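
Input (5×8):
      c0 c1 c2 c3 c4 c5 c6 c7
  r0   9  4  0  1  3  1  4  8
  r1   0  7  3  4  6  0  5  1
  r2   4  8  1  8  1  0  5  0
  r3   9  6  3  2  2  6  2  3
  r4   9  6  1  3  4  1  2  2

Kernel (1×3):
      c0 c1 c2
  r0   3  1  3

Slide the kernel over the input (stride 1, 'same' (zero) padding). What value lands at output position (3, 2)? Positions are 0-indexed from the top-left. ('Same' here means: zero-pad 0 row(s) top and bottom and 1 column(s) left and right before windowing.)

27

The receptive field on the zero-padded input at this output position is [6 3 2]. Elementwise product with the kernel and sum: 6·3 + 3·1 + 2·3.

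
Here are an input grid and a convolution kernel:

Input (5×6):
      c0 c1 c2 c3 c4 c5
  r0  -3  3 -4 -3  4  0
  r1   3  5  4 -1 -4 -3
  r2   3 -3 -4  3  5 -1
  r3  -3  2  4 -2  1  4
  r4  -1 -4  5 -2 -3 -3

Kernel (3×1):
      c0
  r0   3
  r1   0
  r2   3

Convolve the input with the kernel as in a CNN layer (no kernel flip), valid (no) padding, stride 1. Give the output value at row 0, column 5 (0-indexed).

The receptive field on the input at this output position is [0 / -3 / -1]. Elementwise product with the kernel and sum: 0·3 + -1·3.

-3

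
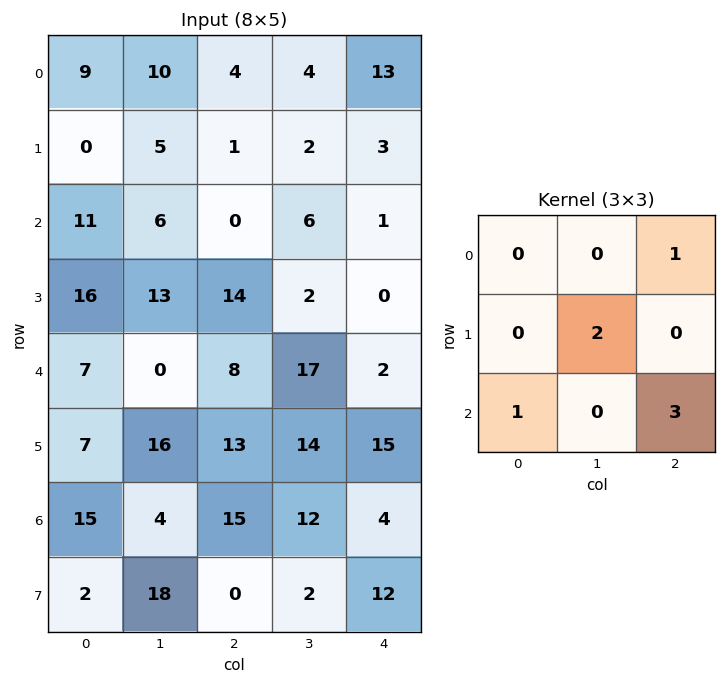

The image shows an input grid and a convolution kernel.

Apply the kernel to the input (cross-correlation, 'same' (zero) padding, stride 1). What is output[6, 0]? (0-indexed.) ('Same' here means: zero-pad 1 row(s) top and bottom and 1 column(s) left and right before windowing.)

The receptive field on the zero-padded input at this output position is [0 7 16 / 0 15 4 / 0 2 18]. Elementwise product with the kernel and sum: 16·1 + 15·2 + 0·1 + 18·3.

100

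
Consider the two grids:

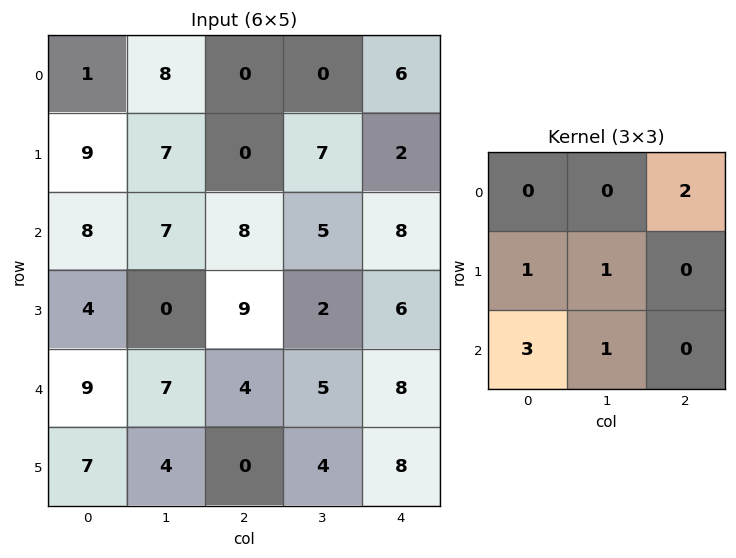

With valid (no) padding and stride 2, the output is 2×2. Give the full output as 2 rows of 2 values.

Output[0,0]: The receptive field on the input at this output position is [1 8 0 / 9 7 0 / 8 7 8]. Elementwise product with the kernel and sum: 0·2 + 9·1 + 7·1 + 8·3 + 7·1.
Output[0,1]: The receptive field on the input at this output position is [0 0 6 / 0 7 2 / 8 5 8]. Elementwise product with the kernel and sum: 6·2 + 0·1 + 7·1 + 8·3 + 5·1.

47 48
54 44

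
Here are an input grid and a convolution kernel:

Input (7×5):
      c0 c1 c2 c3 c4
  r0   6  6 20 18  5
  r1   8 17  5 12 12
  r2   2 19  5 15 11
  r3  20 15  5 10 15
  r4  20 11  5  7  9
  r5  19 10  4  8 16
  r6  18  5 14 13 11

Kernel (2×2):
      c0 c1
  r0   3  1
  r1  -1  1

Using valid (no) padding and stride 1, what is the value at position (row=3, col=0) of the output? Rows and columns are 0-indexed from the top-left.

66

The receptive field on the input at this output position is [20 15 / 20 11]. Elementwise product with the kernel and sum: 20·3 + 15·1 + 20·-1 + 11·1.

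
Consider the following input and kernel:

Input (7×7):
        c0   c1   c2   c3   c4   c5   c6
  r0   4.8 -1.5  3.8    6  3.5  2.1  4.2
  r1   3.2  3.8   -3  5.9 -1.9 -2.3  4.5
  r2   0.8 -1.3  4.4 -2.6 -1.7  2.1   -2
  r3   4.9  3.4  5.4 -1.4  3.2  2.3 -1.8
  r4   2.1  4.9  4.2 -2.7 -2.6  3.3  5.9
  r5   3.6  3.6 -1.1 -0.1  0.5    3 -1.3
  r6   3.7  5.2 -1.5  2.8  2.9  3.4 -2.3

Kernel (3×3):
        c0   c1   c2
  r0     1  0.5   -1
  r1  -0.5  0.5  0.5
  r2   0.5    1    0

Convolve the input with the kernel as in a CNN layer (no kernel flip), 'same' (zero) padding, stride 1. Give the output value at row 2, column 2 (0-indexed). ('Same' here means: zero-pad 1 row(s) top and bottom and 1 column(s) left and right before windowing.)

The receptive field on the zero-padded input at this output position is [3.8 -3 5.9 / -1.3 4.4 -2.6 / 3.4 5.4 -1.4]. Elementwise product with the kernel and sum: 3.8·1 + -3·0.5 + 5.9·-1 + -1.3·-0.5 + 4.4·0.5 + -2.6·0.5 + 3.4·0.5 + 5.4·1.

5.05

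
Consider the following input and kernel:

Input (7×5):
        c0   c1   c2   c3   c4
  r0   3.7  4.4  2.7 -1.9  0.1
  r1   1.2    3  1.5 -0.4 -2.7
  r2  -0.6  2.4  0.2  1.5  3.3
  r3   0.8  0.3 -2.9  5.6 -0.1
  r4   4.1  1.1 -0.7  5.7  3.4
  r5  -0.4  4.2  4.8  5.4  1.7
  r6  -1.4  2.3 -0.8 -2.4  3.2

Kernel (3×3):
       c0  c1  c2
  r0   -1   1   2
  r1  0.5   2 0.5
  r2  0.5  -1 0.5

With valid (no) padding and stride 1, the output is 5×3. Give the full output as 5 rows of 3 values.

Output[0,0]: The receptive field on the input at this output position is [3.7 4.4 2.7 / 1.2 3 1.5 / -0.6 2.4 0.2]. Elementwise product with the kernel and sum: 3.7·-1 + 4.4·1 + 2.7·2 + 1.2·0.5 + 3·2 + 1.5·0.5 + -0.6·0.5 + 2.4·-1 + 0.2·0.5.

10.85 0.55 -5.55
8.05 5.9 -9.65
3.55 2.05 13.25
-4.4 10 18.9
2.8 24.75 30.85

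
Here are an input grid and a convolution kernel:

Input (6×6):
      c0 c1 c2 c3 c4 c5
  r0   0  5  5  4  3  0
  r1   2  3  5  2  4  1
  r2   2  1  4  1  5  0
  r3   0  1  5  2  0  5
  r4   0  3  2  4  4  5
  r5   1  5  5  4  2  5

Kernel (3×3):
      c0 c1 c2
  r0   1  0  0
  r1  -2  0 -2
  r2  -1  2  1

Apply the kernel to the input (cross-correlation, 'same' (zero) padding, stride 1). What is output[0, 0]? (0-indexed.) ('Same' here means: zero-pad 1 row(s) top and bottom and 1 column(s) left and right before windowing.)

-3

The receptive field on the zero-padded input at this output position is [0 0 0 / 0 0 5 / 0 2 3]. Elementwise product with the kernel and sum: 0·1 + 0·-2 + 5·-2 + 0·-1 + 2·2 + 3·1.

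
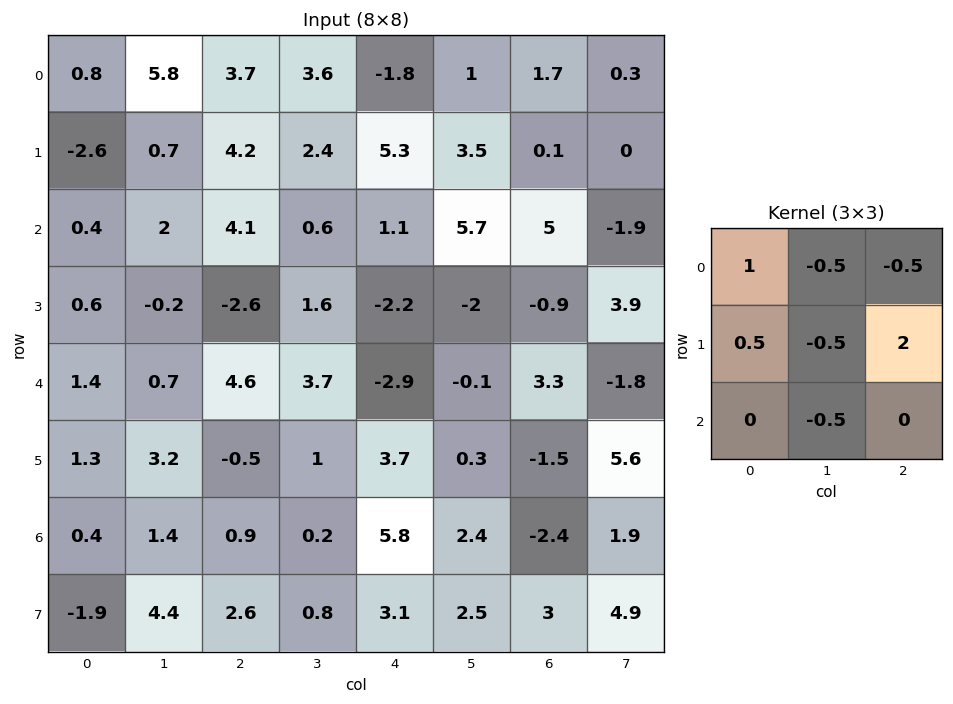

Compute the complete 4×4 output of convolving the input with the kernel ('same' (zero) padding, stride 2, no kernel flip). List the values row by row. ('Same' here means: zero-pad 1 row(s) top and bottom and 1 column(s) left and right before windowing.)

Output[0,0]: The receptive field on the zero-padded input at this output position is [0 0 0 / 0 0.8 5.8 / 0 -2.6 0.7]. Elementwise product with the kernel and sum: 0·1 + 0·-0.5 + 0·-0.5 + 0·0.5 + 0.8·-0.5 + 5.8·2 + -2.6·-0.5.

12.5 6.15 2.05 0.2
4.45 -1.15 10.25 0.45
-0.15 6 4.95 -8.05
1.3 2.3 -0.55 2.95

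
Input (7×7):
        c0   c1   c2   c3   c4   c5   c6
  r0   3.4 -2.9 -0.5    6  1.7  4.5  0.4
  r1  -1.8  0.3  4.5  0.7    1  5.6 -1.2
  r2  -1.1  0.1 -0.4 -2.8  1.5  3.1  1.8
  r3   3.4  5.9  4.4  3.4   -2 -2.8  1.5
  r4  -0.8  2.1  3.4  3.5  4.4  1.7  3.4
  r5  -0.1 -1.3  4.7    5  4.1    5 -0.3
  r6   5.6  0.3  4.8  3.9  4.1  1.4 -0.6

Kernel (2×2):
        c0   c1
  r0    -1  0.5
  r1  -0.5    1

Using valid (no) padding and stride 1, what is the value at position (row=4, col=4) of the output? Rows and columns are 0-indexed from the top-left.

The receptive field on the input at this output position is [4.4 1.7 / 4.1 5]. Elementwise product with the kernel and sum: 4.4·-1 + 1.7·0.5 + 4.1·-0.5 + 5·1.

-0.6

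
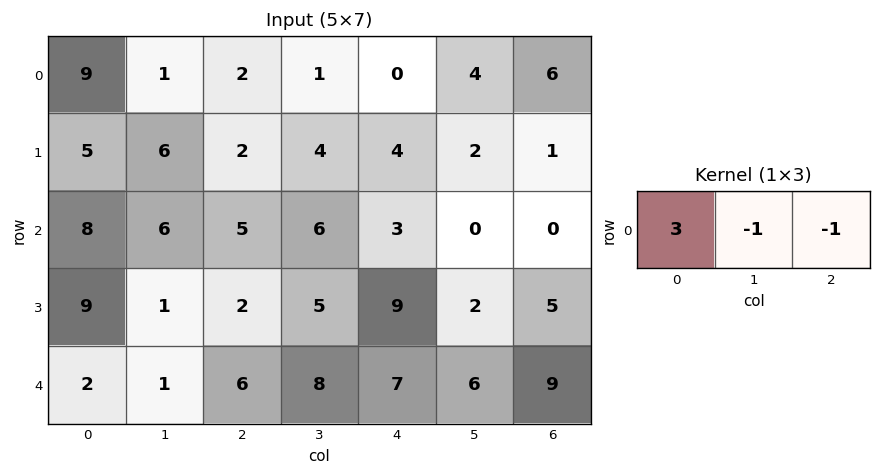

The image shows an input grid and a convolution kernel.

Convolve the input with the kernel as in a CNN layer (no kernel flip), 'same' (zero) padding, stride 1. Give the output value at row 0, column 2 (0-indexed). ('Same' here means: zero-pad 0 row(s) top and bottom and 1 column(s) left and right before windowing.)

0

The receptive field on the zero-padded input at this output position is [1 2 1]. Elementwise product with the kernel and sum: 1·3 + 2·-1 + 1·-1.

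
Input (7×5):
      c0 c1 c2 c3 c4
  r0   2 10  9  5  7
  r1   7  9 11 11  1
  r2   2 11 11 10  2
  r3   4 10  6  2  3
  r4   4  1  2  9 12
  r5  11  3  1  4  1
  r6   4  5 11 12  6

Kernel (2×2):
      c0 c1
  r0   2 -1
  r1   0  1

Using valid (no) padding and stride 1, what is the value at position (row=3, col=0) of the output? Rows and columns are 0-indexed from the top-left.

-1

The receptive field on the input at this output position is [4 10 / 4 1]. Elementwise product with the kernel and sum: 4·2 + 10·-1 + 1·1.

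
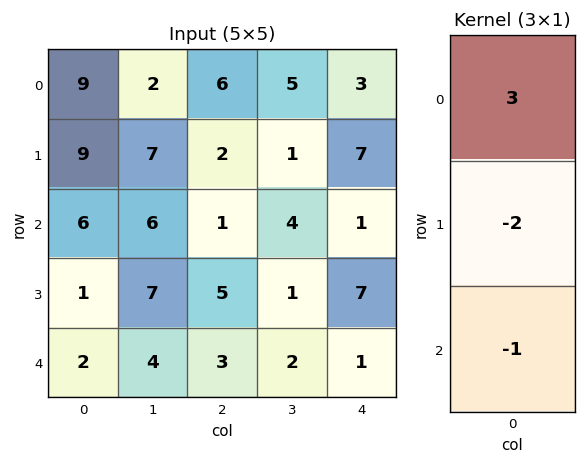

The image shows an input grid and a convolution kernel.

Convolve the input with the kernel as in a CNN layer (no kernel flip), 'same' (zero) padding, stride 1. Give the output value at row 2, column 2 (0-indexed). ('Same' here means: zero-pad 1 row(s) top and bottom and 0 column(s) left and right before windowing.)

-1

The receptive field on the zero-padded input at this output position is [2 / 1 / 5]. Elementwise product with the kernel and sum: 2·3 + 1·-2 + 5·-1.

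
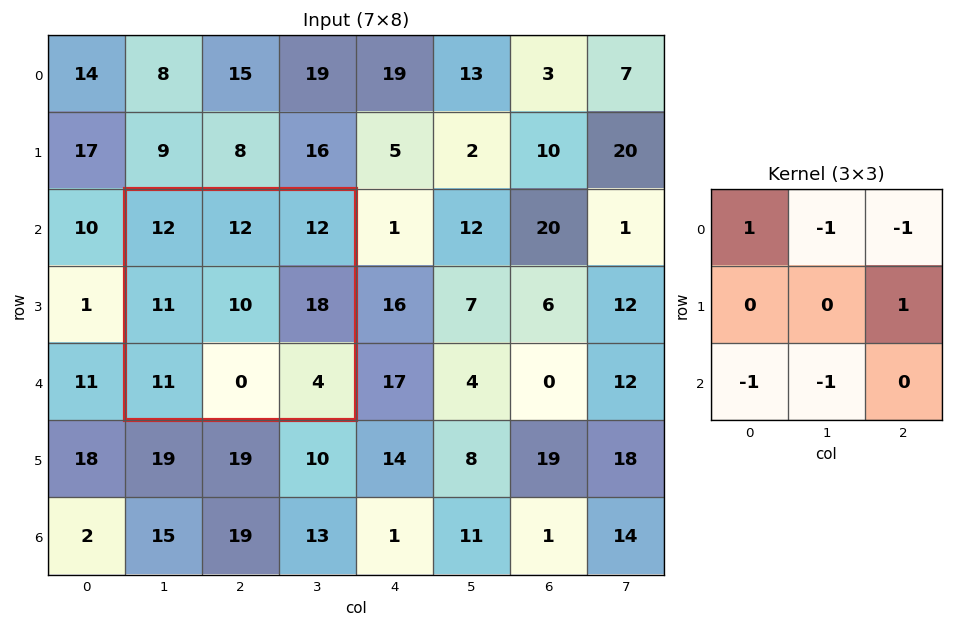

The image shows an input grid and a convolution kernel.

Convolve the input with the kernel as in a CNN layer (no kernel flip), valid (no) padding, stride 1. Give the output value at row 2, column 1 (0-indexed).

The receptive field on the input at this output position is [12 12 12 / 11 10 18 / 11 0 4]. Elementwise product with the kernel and sum: 12·1 + 12·-1 + 12·-1 + 18·1 + 11·-1 + 0·-1.

-5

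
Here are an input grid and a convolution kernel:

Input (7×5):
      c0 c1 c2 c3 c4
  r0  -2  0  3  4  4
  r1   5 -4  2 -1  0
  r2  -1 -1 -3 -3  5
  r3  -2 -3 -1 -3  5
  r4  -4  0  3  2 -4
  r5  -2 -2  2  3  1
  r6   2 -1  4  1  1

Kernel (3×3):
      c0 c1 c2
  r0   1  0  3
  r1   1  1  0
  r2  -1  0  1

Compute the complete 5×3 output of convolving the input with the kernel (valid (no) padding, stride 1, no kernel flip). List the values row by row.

6 8 24
10 -11 2
-8 -12 1
-5 -4 18
3 8 -7

Output[0,0]: The receptive field on the input at this output position is [-2 0 3 / 5 -4 2 / -1 -1 -3]. Elementwise product with the kernel and sum: -2·1 + 3·3 + 5·1 + -4·1 + -1·-1 + -3·1.
Output[0,1]: The receptive field on the input at this output position is [0 3 4 / -4 2 -1 / -1 -3 -3]. Elementwise product with the kernel and sum: 0·1 + 4·3 + -4·1 + 2·1 + -1·-1 + -3·1.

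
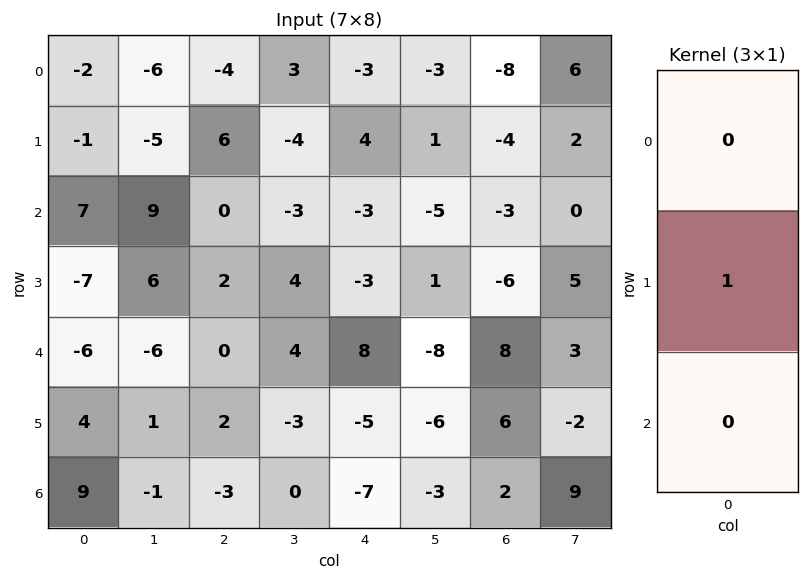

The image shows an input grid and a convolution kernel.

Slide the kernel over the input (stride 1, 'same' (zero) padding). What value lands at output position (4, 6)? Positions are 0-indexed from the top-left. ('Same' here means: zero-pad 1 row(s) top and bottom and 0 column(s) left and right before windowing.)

The receptive field on the zero-padded input at this output position is [-6 / 8 / 6]. Elementwise product with the kernel and sum: 8·1.

8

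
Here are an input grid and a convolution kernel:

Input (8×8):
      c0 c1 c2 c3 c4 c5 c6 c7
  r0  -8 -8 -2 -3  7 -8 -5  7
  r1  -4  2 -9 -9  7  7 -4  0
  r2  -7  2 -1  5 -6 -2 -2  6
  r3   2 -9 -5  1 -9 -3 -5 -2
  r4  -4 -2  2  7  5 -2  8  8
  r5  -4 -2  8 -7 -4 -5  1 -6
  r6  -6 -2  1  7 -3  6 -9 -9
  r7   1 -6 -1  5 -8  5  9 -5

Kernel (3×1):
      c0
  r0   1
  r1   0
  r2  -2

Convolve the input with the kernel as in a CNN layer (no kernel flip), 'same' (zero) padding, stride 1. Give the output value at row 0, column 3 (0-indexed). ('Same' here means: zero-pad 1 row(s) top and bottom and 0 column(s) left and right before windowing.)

18

The receptive field on the zero-padded input at this output position is [0 / -3 / -9]. Elementwise product with the kernel and sum: 0·1 + -9·-2.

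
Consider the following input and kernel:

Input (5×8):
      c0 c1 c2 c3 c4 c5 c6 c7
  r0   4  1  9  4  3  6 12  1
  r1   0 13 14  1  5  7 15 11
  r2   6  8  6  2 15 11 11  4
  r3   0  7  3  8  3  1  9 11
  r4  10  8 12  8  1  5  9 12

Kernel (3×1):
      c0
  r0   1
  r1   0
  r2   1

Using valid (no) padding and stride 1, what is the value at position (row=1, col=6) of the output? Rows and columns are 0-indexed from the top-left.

The receptive field on the input at this output position is [15 / 11 / 9]. Elementwise product with the kernel and sum: 15·1 + 9·1.

24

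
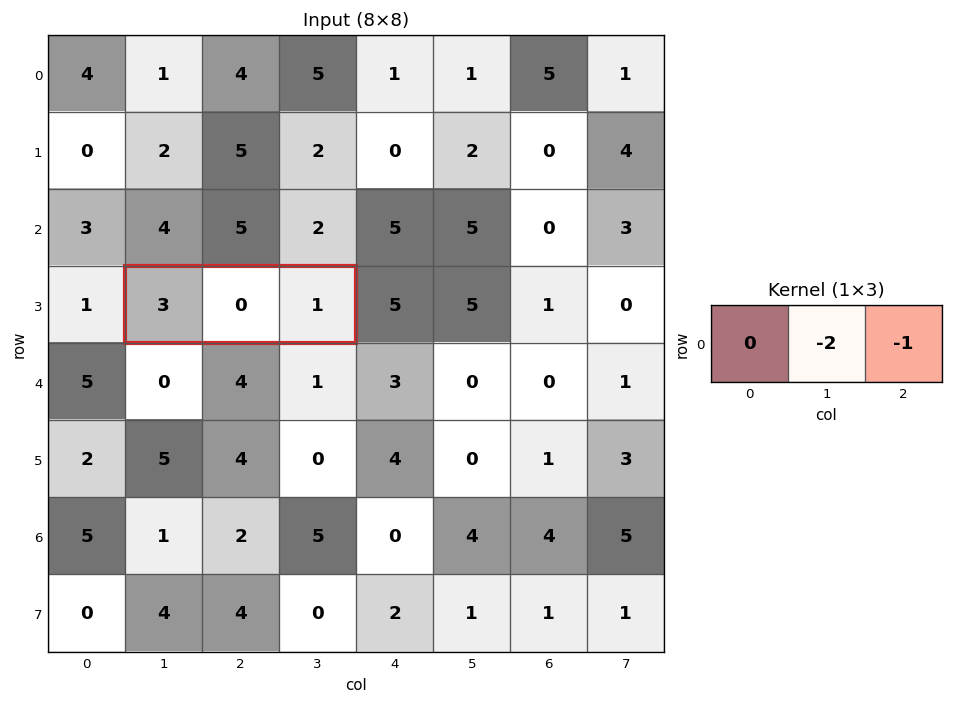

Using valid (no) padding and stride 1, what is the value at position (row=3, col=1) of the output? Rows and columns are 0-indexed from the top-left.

The receptive field on the input at this output position is [3 0 1]. Elementwise product with the kernel and sum: 0·-2 + 1·-1.

-1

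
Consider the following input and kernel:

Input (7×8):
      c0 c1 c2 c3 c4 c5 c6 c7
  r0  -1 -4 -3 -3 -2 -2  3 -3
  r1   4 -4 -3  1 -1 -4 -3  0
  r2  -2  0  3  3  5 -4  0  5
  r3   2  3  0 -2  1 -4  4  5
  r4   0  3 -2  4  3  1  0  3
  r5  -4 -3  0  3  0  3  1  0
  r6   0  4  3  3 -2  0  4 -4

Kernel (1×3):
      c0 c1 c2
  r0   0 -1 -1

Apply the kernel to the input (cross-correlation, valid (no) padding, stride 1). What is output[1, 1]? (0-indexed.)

2

The receptive field on the input at this output position is [-4 -3 1]. Elementwise product with the kernel and sum: -3·-1 + 1·-1.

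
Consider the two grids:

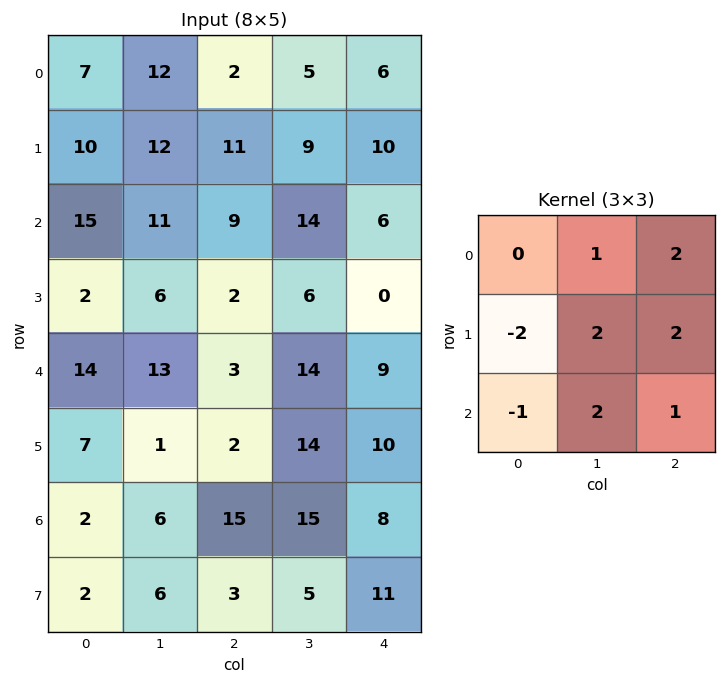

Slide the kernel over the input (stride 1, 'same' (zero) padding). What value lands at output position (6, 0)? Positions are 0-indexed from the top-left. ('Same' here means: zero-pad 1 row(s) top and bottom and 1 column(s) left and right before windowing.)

The receptive field on the zero-padded input at this output position is [0 7 1 / 0 2 6 / 0 2 6]. Elementwise product with the kernel and sum: 7·1 + 1·2 + 0·-2 + 2·2 + 6·2 + 0·-1 + 2·2 + 6·1.

35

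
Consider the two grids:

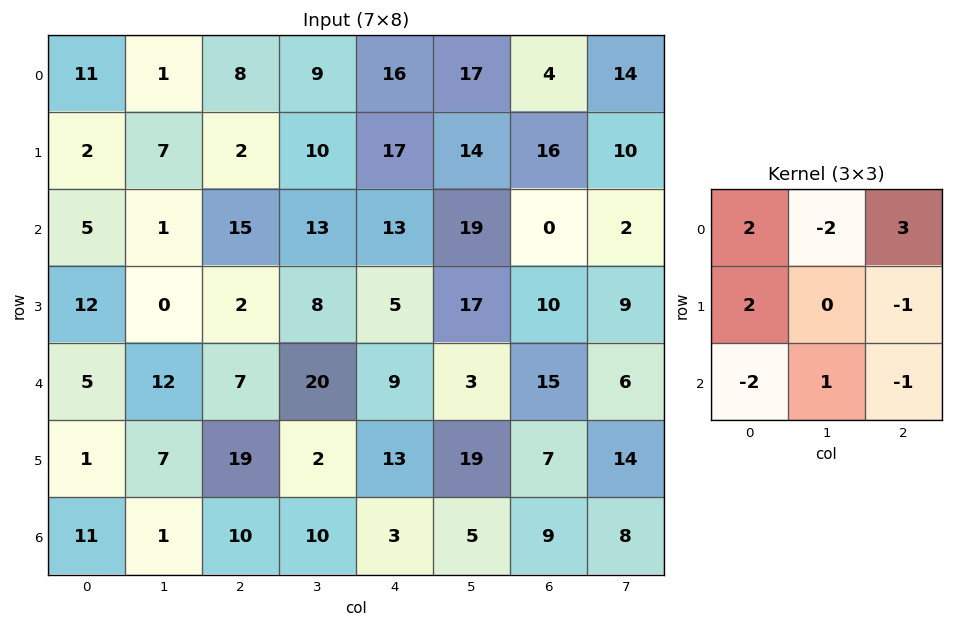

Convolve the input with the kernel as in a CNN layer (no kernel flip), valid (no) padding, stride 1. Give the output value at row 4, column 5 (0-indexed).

The receptive field on the input at this output position is [3 15 6 / 19 7 14 / 5 9 8]. Elementwise product with the kernel and sum: 3·2 + 15·-2 + 6·3 + 19·2 + 14·-1 + 5·-2 + 9·1 + 8·-1.

9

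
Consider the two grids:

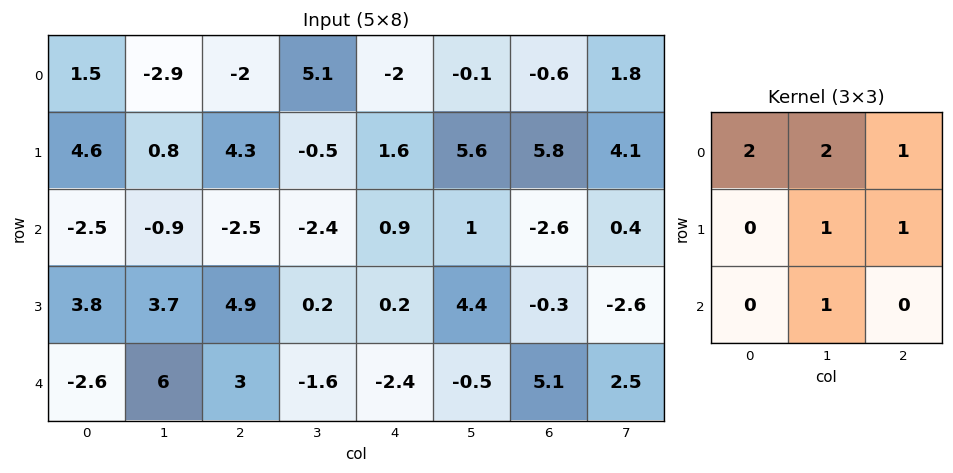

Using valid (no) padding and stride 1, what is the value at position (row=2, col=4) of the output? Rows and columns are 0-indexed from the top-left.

4.8

The receptive field on the input at this output position is [0.9 1 -2.6 / 0.2 4.4 -0.3 / -2.4 -0.5 5.1]. Elementwise product with the kernel and sum: 0.9·2 + 1·2 + -2.6·1 + 4.4·1 + -0.3·1 + -0.5·1.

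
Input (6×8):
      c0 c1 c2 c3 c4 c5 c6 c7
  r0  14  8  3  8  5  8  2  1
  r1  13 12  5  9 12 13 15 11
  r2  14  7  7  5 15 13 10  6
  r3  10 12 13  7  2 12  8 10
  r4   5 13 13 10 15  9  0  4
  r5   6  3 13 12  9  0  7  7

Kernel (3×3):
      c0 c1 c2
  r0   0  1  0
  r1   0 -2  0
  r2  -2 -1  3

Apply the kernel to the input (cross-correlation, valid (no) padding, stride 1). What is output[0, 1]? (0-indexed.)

The receptive field on the input at this output position is [8 3 8 / 12 5 9 / 7 7 5]. Elementwise product with the kernel and sum: 3·1 + 5·-2 + 7·-2 + 7·-1 + 5·3.

-13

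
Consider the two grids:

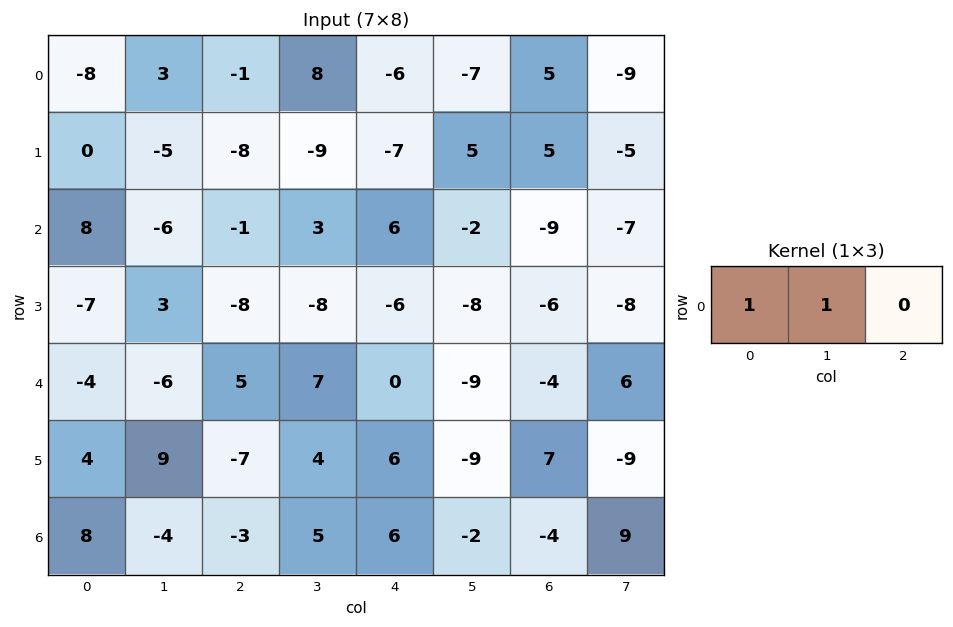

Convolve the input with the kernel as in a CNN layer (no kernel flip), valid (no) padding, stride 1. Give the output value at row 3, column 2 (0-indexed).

The receptive field on the input at this output position is [-8 -8 -6]. Elementwise product with the kernel and sum: -8·1 + -8·1.

-16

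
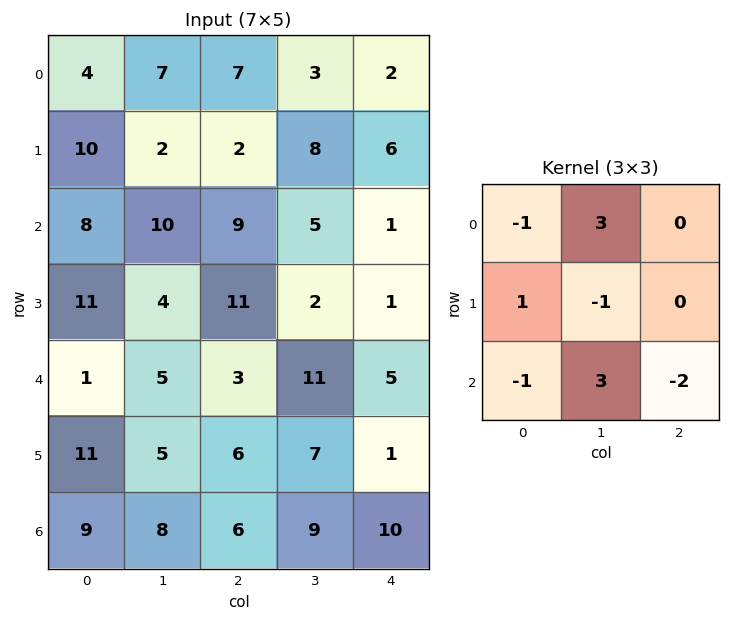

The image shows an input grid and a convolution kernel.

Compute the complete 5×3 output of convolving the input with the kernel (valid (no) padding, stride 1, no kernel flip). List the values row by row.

Output[0,0]: The receptive field on the input at this output position is [4 7 7 / 10 2 2 / 8 10 9]. Elementwise product with the kernel and sum: 4·-1 + 7·3 + 10·1 + 2·-1 + 8·-1 + 10·3 + 9·-2.
Output[0,1]: The receptive field on the input at this output position is [7 7 3 / 2 2 8 / 10 9 5]. Elementwise product with the kernel and sum: 7·-1 + 7·3 + 2·1 + 2·-1 + 10·-1 + 9·3 + 5·-2.

29 21 0
-27 30 19
37 -8 35
-11 30 0
23 -5 30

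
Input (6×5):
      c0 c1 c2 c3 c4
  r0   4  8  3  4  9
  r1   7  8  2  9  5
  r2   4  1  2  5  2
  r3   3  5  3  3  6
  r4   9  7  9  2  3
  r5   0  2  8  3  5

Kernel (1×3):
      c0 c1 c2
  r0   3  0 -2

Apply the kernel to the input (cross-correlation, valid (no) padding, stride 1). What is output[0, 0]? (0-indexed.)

The receptive field on the input at this output position is [4 8 3]. Elementwise product with the kernel and sum: 4·3 + 3·-2.

6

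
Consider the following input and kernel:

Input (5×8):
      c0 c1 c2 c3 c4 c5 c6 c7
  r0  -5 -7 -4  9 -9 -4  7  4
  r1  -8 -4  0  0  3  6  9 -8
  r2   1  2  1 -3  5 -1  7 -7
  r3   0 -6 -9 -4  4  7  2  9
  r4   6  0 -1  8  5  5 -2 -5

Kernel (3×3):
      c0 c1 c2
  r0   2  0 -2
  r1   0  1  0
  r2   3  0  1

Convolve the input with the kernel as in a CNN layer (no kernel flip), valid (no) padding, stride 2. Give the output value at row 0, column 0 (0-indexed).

-2

The receptive field on the input at this output position is [-5 -7 -4 / -8 -4 0 / 1 2 1]. Elementwise product with the kernel and sum: -5·2 + -4·-2 + -4·1 + 1·3 + 1·1.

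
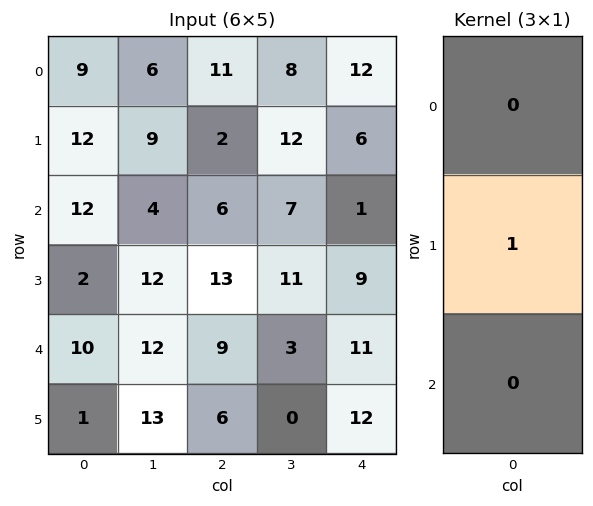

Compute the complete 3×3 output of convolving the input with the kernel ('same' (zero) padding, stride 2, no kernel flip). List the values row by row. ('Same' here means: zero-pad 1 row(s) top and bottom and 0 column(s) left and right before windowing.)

Output[0,0]: The receptive field on the zero-padded input at this output position is [0 / 9 / 12]. Elementwise product with the kernel and sum: 9·1.
Output[0,1]: The receptive field on the zero-padded input at this output position is [0 / 11 / 2]. Elementwise product with the kernel and sum: 11·1.

9 11 12
12 6 1
10 9 11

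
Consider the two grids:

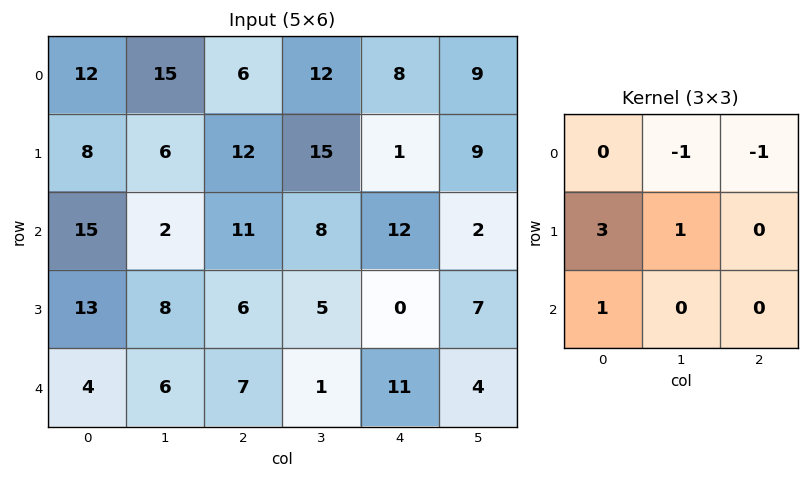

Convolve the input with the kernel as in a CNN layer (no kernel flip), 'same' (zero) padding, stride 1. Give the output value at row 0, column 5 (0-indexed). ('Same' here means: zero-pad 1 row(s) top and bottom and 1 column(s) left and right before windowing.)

The receptive field on the zero-padded input at this output position is [0 0 0 / 8 9 0 / 1 9 0]. Elementwise product with the kernel and sum: 0·-1 + 0·-1 + 8·3 + 9·1 + 1·1.

34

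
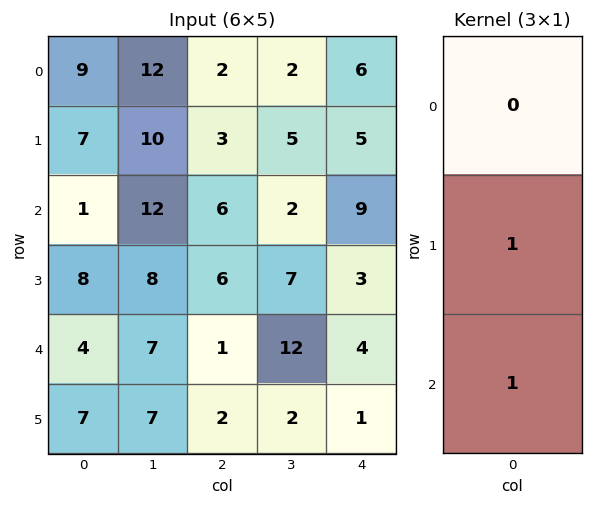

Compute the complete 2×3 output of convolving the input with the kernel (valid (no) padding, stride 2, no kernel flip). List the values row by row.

8 9 14
12 7 7

Output[0,0]: The receptive field on the input at this output position is [9 / 7 / 1]. Elementwise product with the kernel and sum: 7·1 + 1·1.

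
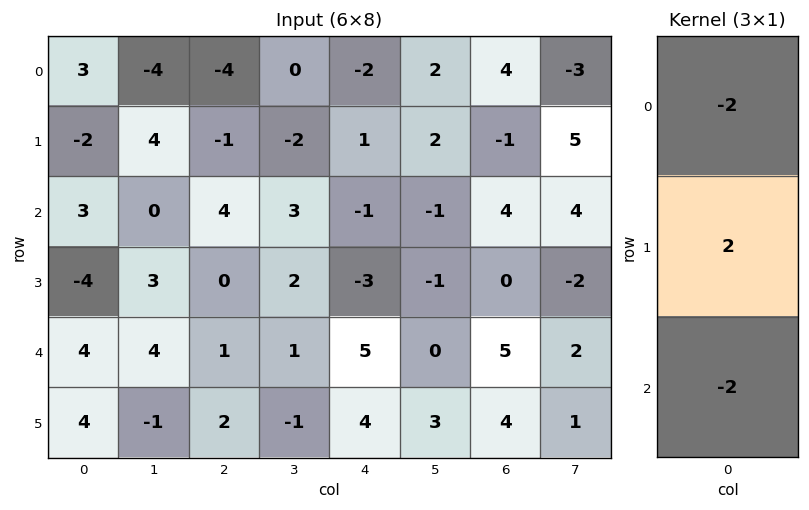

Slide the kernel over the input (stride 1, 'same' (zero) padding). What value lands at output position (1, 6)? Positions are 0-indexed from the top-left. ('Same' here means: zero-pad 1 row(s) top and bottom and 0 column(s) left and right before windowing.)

-18

The receptive field on the zero-padded input at this output position is [4 / -1 / 4]. Elementwise product with the kernel and sum: 4·-2 + -1·2 + 4·-2.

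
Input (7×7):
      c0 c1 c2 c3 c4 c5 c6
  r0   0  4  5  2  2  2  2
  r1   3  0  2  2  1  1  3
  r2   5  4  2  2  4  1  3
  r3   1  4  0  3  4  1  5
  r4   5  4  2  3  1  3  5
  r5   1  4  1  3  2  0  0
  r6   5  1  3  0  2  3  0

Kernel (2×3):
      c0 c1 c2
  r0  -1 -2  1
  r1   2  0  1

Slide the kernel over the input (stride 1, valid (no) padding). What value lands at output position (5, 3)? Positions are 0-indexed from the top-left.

-4

The receptive field on the input at this output position is [3 2 0 / 0 2 3]. Elementwise product with the kernel and sum: 3·-1 + 2·-2 + 0·1 + 0·2 + 3·1.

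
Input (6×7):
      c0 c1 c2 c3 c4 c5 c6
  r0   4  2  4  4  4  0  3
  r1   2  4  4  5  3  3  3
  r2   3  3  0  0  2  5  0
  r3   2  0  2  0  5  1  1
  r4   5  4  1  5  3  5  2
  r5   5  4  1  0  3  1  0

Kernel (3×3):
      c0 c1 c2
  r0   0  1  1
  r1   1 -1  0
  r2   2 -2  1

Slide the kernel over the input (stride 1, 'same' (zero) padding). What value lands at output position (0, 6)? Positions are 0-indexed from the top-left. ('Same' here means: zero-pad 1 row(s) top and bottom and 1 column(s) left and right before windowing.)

-3

The receptive field on the zero-padded input at this output position is [0 0 0 / 0 3 0 / 3 3 0]. Elementwise product with the kernel and sum: 0·1 + 0·1 + 0·1 + 3·-1 + 3·2 + 3·-2 + 0·1.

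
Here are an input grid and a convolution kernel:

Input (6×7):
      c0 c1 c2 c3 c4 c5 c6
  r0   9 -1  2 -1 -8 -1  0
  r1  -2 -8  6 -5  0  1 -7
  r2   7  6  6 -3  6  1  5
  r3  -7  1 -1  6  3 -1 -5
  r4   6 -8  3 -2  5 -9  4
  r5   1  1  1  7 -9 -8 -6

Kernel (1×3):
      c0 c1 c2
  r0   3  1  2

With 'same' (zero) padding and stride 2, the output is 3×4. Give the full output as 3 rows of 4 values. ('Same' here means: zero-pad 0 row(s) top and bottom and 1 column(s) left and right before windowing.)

Output[0,0]: The receptive field on the zero-padded input at this output position is [0 9 -1]. Elementwise product with the kernel and sum: 0·3 + 9·1 + -1·2.

7 -3 -13 -3
19 18 -1 8
-10 -25 -19 -23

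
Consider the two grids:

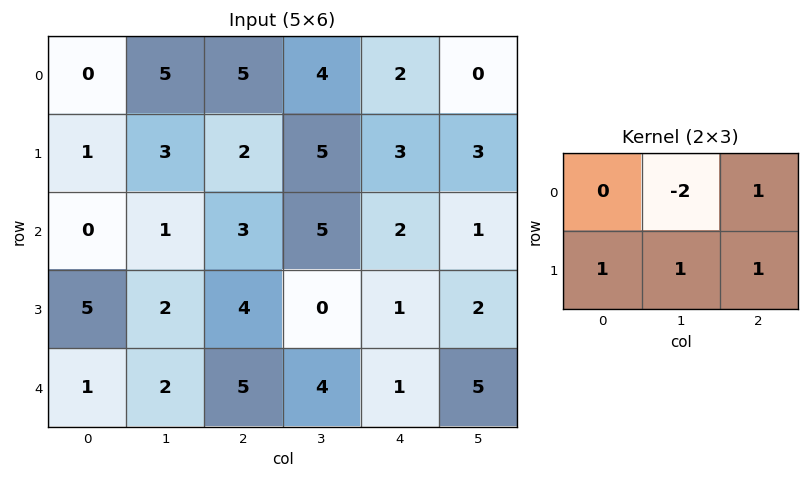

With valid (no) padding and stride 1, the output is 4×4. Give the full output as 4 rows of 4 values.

Output[0,0]: The receptive field on the input at this output position is [0 5 5 / 1 3 2]. Elementwise product with the kernel and sum: 5·-2 + 5·1 + 1·1 + 3·1 + 2·1.
Output[0,1]: The receptive field on the input at this output position is [5 5 4 / 3 2 5]. Elementwise product with the kernel and sum: 5·-2 + 4·1 + 3·1 + 2·1 + 5·1.

1 4 4 7
0 10 3 5
12 5 -3 0
8 3 11 10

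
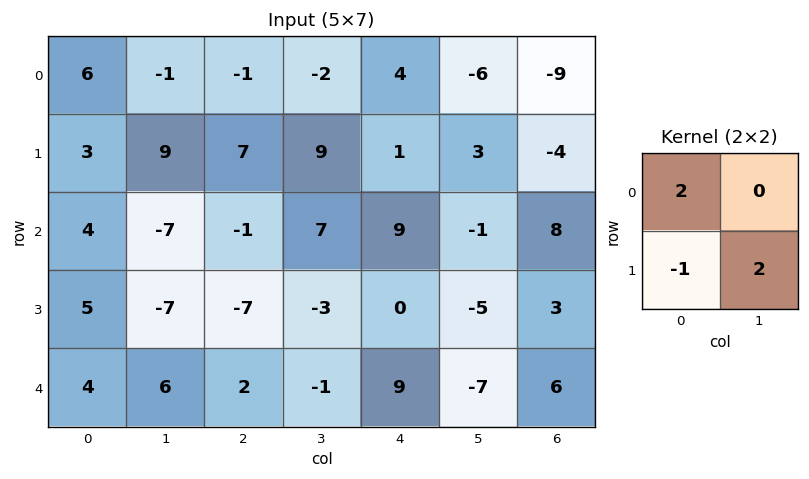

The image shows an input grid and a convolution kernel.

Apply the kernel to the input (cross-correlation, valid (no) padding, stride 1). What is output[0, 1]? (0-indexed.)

The receptive field on the input at this output position is [-1 -1 / 9 7]. Elementwise product with the kernel and sum: -1·2 + 9·-1 + 7·2.

3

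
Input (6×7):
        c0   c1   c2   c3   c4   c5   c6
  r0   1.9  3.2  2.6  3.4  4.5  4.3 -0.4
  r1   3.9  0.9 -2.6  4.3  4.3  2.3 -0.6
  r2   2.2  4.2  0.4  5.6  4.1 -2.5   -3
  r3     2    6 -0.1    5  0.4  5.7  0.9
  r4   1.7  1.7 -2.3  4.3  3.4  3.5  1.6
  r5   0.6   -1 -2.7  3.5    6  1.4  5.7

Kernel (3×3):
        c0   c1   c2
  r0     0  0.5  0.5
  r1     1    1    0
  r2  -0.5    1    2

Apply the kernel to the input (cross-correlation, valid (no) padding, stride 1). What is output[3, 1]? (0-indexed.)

The receptive field on the input at this output position is [6 -0.1 5 / 1.7 -2.3 4.3 / -1 -2.7 3.5]. Elementwise product with the kernel and sum: -0.1·0.5 + 5·0.5 + 1.7·1 + -2.3·1 + -1·-0.5 + -2.7·1 + 3.5·2.

6.65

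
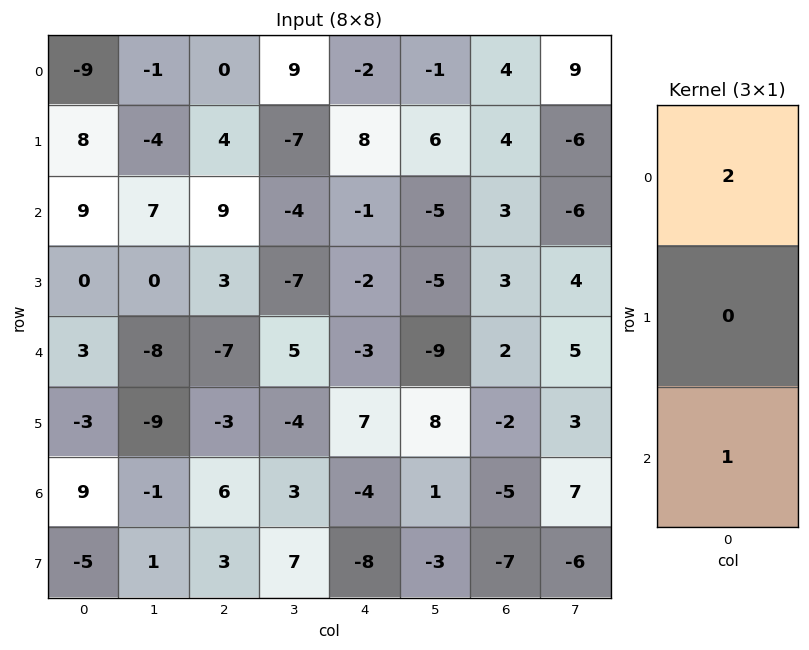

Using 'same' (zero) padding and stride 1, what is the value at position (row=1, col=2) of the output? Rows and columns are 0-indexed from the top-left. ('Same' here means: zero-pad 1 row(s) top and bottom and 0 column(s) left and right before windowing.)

9

The receptive field on the zero-padded input at this output position is [0 / 4 / 9]. Elementwise product with the kernel and sum: 0·2 + 9·1.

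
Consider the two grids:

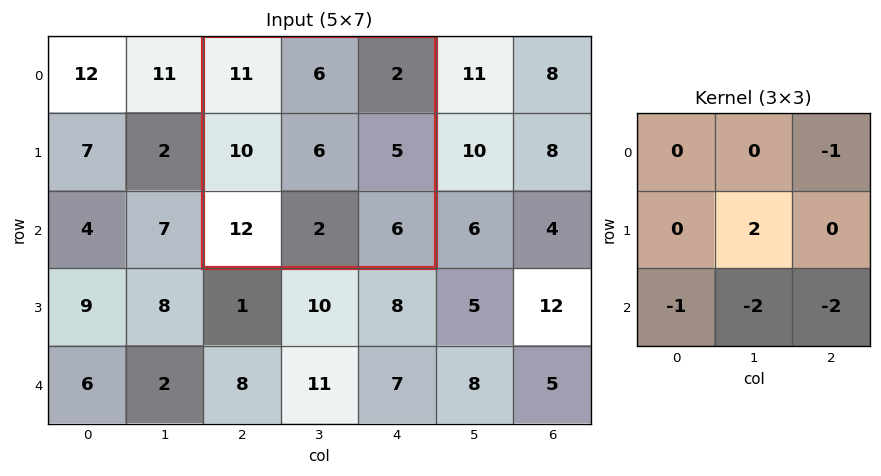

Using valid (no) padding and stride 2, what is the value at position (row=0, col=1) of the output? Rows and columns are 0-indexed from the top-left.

-18

The receptive field on the input at this output position is [11 6 2 / 10 6 5 / 12 2 6]. Elementwise product with the kernel and sum: 2·-1 + 6·2 + 12·-1 + 2·-2 + 6·-2.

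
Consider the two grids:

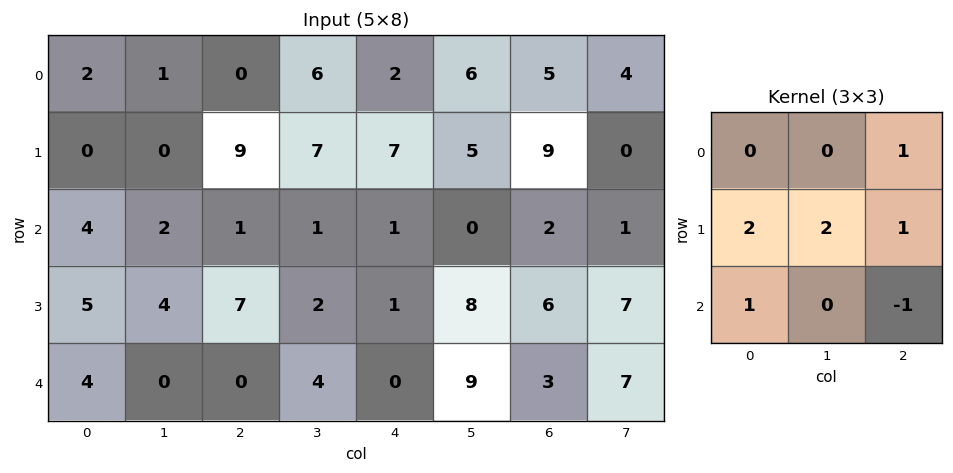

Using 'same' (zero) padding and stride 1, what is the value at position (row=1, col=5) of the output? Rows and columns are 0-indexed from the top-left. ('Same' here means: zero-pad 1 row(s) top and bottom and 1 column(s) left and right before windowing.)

The receptive field on the zero-padded input at this output position is [2 6 5 / 7 5 9 / 1 0 2]. Elementwise product with the kernel and sum: 5·1 + 7·2 + 5·2 + 9·1 + 1·1 + 2·-1.

37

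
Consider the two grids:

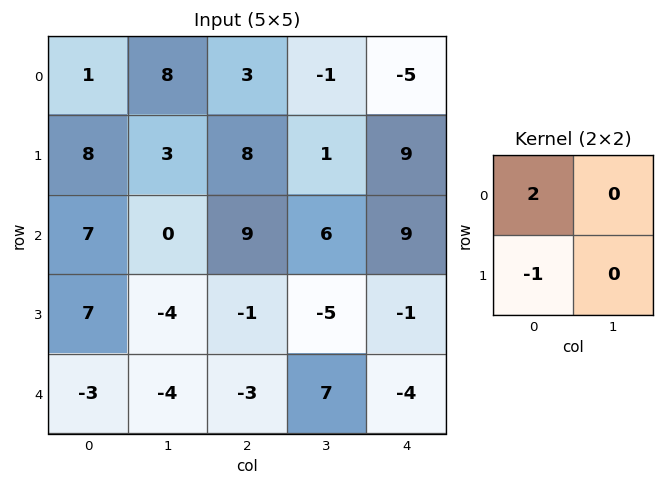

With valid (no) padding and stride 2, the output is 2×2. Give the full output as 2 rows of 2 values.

Output[0,0]: The receptive field on the input at this output position is [1 8 / 8 3]. Elementwise product with the kernel and sum: 1·2 + 8·-1.

-6 -2
7 19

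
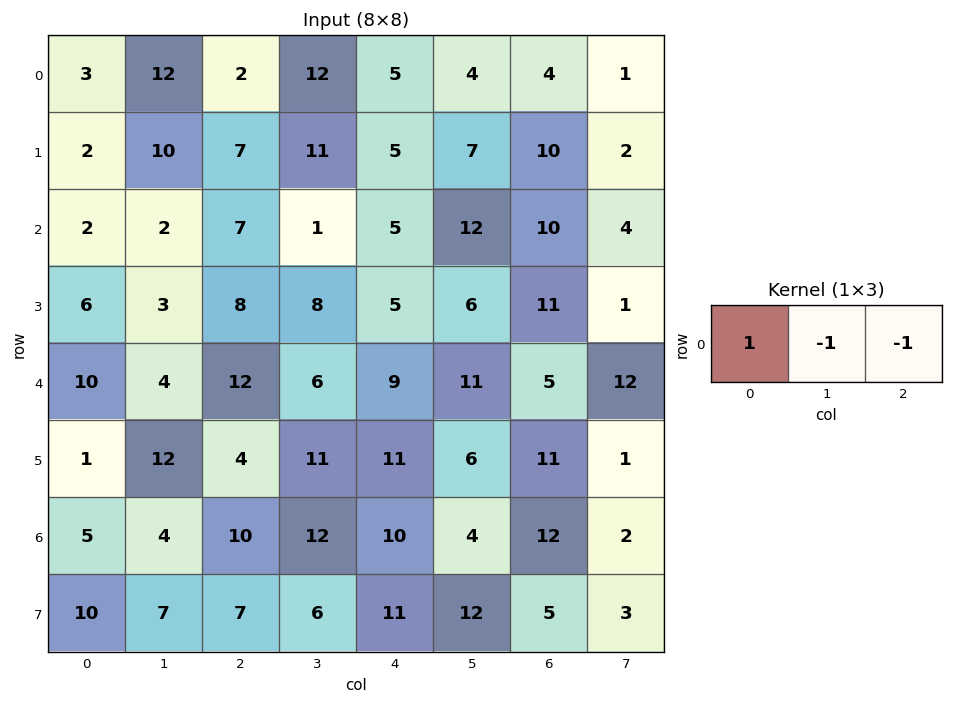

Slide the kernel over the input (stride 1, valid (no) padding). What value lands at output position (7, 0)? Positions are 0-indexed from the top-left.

The receptive field on the input at this output position is [10 7 7]. Elementwise product with the kernel and sum: 10·1 + 7·-1 + 7·-1.

-4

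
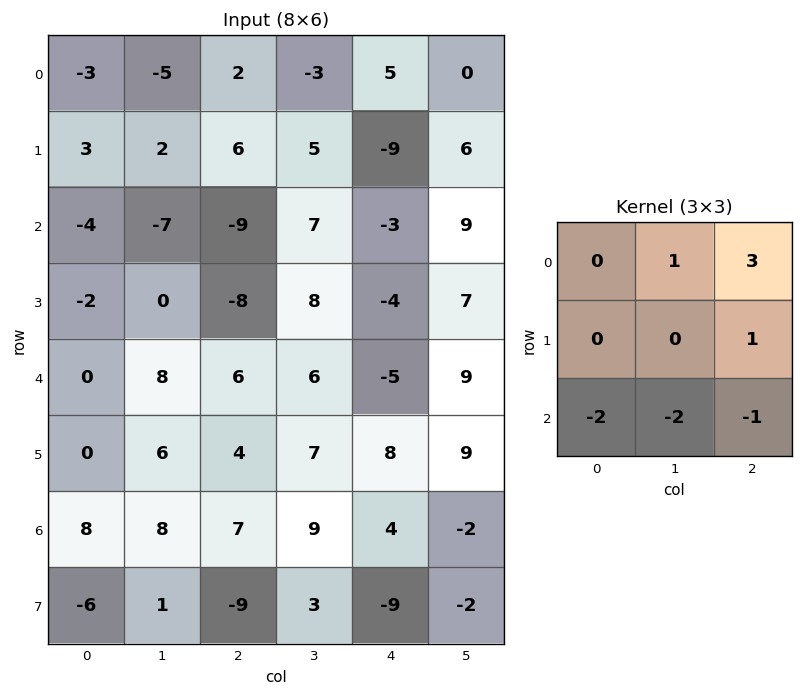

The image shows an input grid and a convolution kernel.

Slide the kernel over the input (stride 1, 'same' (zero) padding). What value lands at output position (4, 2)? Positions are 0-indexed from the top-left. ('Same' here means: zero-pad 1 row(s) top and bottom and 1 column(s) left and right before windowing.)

-5

The receptive field on the zero-padded input at this output position is [0 -8 8 / 8 6 6 / 6 4 7]. Elementwise product with the kernel and sum: -8·1 + 8·3 + 6·1 + 6·-2 + 4·-2 + 7·-1.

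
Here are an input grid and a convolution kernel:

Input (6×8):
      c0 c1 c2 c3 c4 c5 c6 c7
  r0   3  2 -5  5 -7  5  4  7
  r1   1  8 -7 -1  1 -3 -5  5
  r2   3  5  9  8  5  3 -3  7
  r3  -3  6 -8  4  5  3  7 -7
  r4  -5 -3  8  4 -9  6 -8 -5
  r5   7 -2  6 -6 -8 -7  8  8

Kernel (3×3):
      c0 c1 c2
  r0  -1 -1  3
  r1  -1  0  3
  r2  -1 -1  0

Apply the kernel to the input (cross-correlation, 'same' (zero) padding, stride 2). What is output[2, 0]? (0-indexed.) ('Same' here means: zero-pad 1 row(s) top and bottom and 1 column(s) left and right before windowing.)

The receptive field on the zero-padded input at this output position is [0 -3 6 / 0 -5 -3 / 0 7 -2]. Elementwise product with the kernel and sum: 0·-1 + -3·-1 + 6·3 + 0·-1 + -3·3 + 0·-1 + 7·-1.

5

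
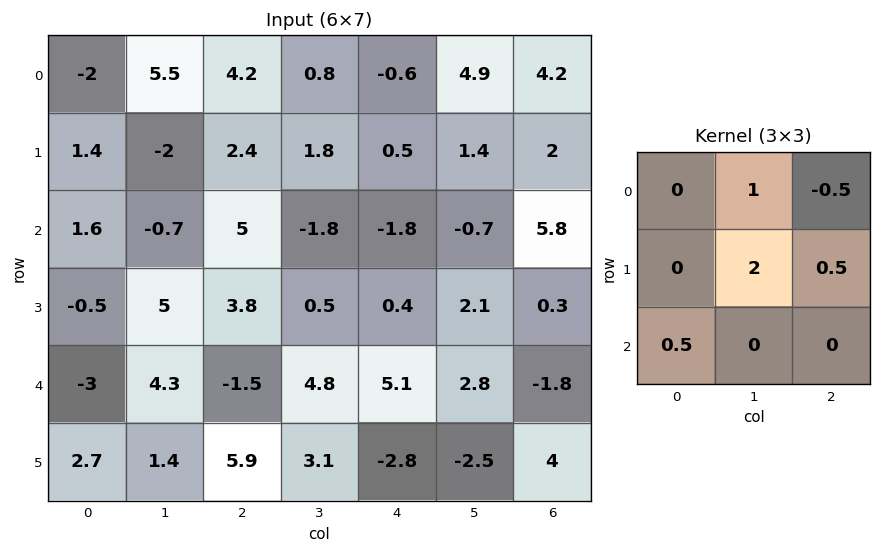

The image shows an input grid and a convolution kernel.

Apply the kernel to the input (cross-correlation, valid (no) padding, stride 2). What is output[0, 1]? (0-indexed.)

The receptive field on the input at this output position is [4.2 0.8 -0.6 / 2.4 1.8 0.5 / 5 -1.8 -1.8]. Elementwise product with the kernel and sum: 0.8·1 + -0.6·-0.5 + 1.8·2 + 0.5·0.5 + 5·0.5.

7.45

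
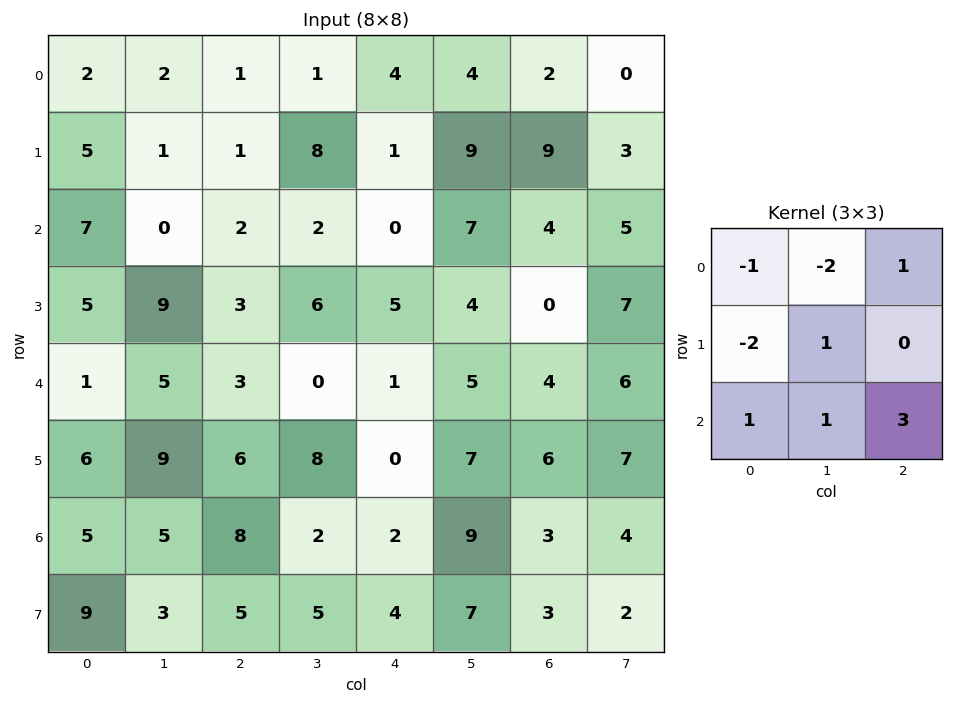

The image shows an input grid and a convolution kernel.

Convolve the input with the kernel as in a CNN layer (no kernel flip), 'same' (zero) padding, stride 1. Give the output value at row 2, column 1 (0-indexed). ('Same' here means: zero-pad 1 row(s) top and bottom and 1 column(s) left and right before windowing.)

The receptive field on the zero-padded input at this output position is [5 1 1 / 7 0 2 / 5 9 3]. Elementwise product with the kernel and sum: 5·-1 + 1·-2 + 1·1 + 7·-2 + 0·1 + 5·1 + 9·1 + 3·3.

3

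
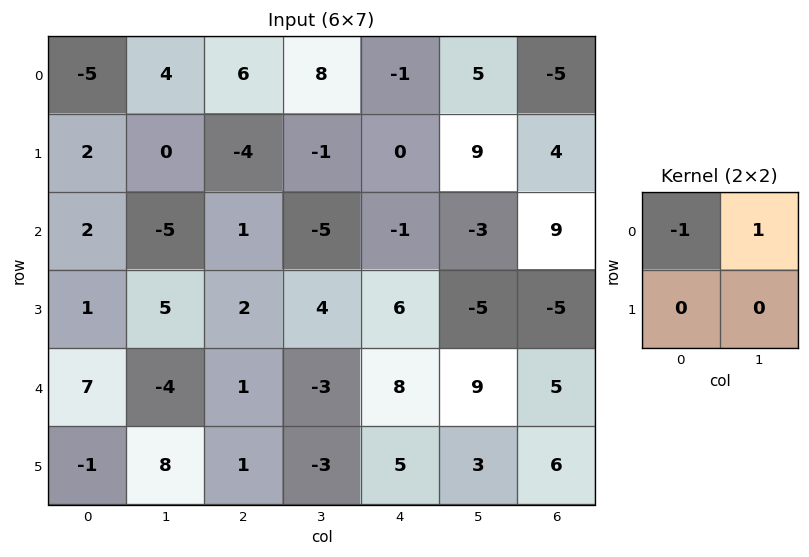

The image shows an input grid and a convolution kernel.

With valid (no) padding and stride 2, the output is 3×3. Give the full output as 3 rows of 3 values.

Output[0,0]: The receptive field on the input at this output position is [-5 4 / 2 0]. Elementwise product with the kernel and sum: -5·-1 + 4·1.

9 2 6
-7 -6 -2
-11 -4 1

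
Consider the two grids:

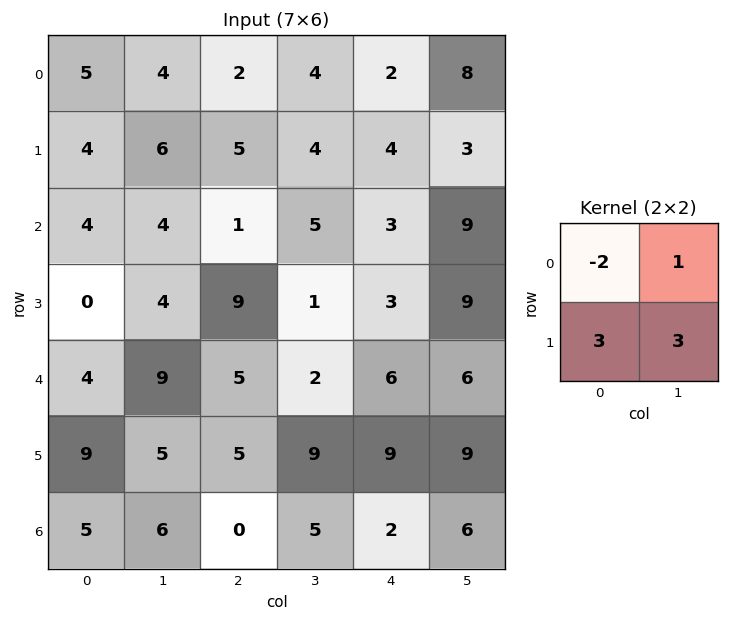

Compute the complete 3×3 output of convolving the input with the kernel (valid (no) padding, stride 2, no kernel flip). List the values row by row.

Output[0,0]: The receptive field on the input at this output position is [5 4 / 4 6]. Elementwise product with the kernel and sum: 5·-2 + 4·1 + 4·3 + 6·3.

24 27 25
8 33 39
43 34 48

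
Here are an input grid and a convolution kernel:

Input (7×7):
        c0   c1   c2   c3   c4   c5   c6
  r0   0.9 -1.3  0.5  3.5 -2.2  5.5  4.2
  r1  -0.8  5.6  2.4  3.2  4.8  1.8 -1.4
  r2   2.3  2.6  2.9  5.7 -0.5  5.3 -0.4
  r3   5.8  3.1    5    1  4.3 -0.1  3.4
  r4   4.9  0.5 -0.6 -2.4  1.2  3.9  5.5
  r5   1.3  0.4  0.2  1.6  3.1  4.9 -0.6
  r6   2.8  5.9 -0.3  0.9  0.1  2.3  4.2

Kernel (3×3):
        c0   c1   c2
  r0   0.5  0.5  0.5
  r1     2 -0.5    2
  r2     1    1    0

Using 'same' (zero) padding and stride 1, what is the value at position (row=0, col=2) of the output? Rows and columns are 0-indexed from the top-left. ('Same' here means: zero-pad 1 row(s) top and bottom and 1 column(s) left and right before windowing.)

12.15

The receptive field on the zero-padded input at this output position is [0 0 0 / -1.3 0.5 3.5 / 5.6 2.4 3.2]. Elementwise product with the kernel and sum: 0·0.5 + 0·0.5 + 0·0.5 + -1.3·2 + 0.5·-0.5 + 3.5·2 + 5.6·1 + 2.4·1.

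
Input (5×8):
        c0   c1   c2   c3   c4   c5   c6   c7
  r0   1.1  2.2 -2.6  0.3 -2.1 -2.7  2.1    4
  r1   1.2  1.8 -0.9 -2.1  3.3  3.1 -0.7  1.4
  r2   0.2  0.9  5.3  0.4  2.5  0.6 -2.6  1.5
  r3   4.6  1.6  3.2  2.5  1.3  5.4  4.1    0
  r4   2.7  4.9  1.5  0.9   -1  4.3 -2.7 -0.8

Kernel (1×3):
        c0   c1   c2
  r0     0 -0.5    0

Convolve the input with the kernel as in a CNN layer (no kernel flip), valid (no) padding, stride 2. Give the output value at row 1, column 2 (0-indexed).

The receptive field on the input at this output position is [2.5 0.6 -2.6]. Elementwise product with the kernel and sum: 0.6·-0.5.

-0.3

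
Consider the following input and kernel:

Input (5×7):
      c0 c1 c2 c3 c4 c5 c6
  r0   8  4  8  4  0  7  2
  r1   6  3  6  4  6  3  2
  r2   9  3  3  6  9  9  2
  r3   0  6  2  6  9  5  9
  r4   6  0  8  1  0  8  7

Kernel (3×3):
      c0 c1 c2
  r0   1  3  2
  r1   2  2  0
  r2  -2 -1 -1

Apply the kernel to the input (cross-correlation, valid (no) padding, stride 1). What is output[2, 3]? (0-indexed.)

71

The receptive field on the input at this output position is [6 9 9 / 6 9 5 / 1 0 8]. Elementwise product with the kernel and sum: 6·1 + 9·3 + 9·2 + 6·2 + 9·2 + 1·-2 + 0·-1 + 8·-1.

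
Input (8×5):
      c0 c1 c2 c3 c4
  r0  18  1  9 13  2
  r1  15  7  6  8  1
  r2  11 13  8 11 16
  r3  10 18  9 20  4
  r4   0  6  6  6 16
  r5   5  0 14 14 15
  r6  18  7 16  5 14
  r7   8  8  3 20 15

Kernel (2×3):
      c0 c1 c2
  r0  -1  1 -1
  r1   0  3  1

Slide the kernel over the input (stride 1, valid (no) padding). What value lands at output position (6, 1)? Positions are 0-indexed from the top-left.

The receptive field on the input at this output position is [7 16 5 / 8 3 20]. Elementwise product with the kernel and sum: 7·-1 + 16·1 + 5·-1 + 3·3 + 20·1.

33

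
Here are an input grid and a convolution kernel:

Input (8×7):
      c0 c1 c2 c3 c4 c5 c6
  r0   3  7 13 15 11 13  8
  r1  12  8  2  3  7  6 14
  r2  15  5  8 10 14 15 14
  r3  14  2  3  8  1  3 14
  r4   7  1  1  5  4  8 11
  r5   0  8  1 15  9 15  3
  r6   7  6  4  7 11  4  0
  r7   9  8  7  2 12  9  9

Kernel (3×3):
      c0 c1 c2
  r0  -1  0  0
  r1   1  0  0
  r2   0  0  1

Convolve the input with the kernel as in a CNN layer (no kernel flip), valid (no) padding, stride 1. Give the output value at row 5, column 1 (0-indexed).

The receptive field on the input at this output position is [8 1 15 / 6 4 7 / 8 7 2]. Elementwise product with the kernel and sum: 8·-1 + 6·1 + 2·1.

0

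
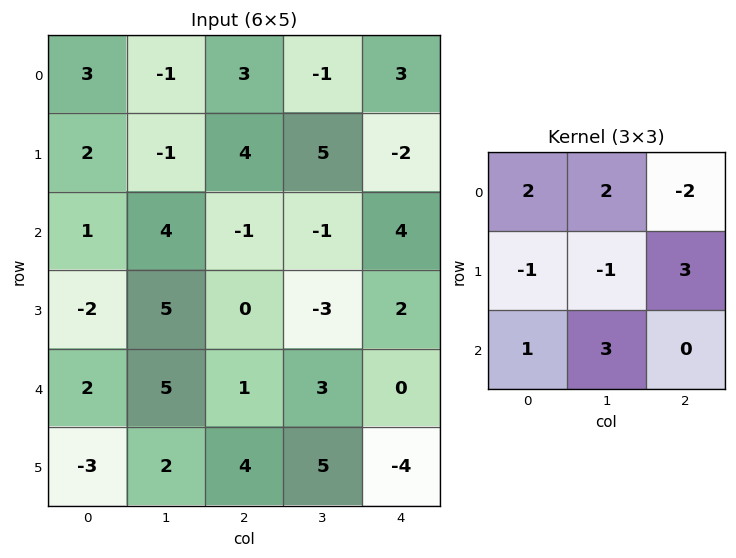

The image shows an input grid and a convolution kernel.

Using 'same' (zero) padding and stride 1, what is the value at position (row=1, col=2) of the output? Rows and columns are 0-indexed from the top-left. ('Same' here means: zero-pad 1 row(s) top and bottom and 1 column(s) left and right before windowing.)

19

The receptive field on the zero-padded input at this output position is [-1 3 -1 / -1 4 5 / 4 -1 -1]. Elementwise product with the kernel and sum: -1·2 + 3·2 + -1·-2 + -1·-1 + 4·-1 + 5·3 + 4·1 + -1·3.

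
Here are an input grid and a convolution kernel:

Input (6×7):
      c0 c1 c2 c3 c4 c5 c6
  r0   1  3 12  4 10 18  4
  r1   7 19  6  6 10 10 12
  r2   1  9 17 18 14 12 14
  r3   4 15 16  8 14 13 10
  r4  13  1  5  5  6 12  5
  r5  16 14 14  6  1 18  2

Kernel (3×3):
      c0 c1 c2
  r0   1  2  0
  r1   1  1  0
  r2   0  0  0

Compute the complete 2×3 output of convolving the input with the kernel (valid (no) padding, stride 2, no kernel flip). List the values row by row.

33 32 66
38 77 65

Output[0,0]: The receptive field on the input at this output position is [1 3 12 / 7 19 6 / 1 9 17]. Elementwise product with the kernel and sum: 1·1 + 3·2 + 7·1 + 19·1.
Output[0,1]: The receptive field on the input at this output position is [12 4 10 / 6 6 10 / 17 18 14]. Elementwise product with the kernel and sum: 12·1 + 4·2 + 6·1 + 6·1.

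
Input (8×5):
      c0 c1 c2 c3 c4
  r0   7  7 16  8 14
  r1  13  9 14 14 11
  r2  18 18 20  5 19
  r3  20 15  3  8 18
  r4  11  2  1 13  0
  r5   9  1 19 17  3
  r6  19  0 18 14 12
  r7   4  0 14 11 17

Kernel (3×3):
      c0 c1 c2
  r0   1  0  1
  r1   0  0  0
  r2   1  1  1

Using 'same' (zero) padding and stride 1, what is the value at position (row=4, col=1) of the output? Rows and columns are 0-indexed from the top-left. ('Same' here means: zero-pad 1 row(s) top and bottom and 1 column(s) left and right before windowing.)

The receptive field on the zero-padded input at this output position is [20 15 3 / 11 2 1 / 9 1 19]. Elementwise product with the kernel and sum: 20·1 + 3·1 + 9·1 + 1·1 + 19·1.

52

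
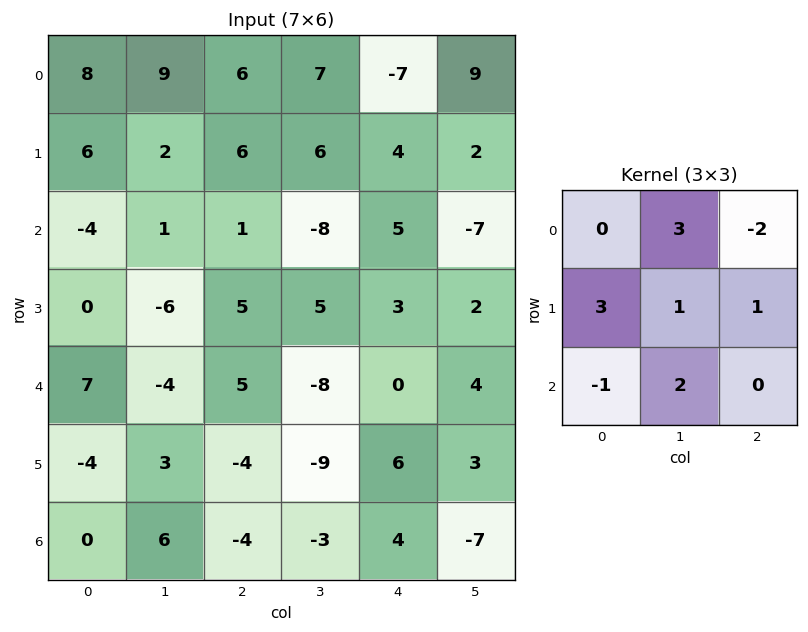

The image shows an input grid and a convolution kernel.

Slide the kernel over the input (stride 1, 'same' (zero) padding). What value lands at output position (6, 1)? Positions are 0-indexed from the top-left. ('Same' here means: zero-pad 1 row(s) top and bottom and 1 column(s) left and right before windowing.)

19

The receptive field on the zero-padded input at this output position is [-4 3 -4 / 0 6 -4 / 0 0 0]. Elementwise product with the kernel and sum: 3·3 + -4·-2 + 0·3 + 6·1 + -4·1 + 0·-1 + 0·2.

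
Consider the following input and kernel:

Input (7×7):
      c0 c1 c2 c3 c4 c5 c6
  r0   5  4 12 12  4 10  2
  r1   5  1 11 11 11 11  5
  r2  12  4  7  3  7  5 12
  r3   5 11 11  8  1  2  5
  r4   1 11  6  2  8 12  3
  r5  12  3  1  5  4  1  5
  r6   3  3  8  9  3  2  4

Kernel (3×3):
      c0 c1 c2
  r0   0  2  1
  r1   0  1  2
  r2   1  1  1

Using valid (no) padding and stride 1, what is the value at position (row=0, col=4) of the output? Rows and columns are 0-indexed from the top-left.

67

The receptive field on the input at this output position is [4 10 2 / 11 11 5 / 7 5 12]. Elementwise product with the kernel and sum: 10·2 + 2·1 + 11·1 + 5·2 + 7·1 + 5·1 + 12·1.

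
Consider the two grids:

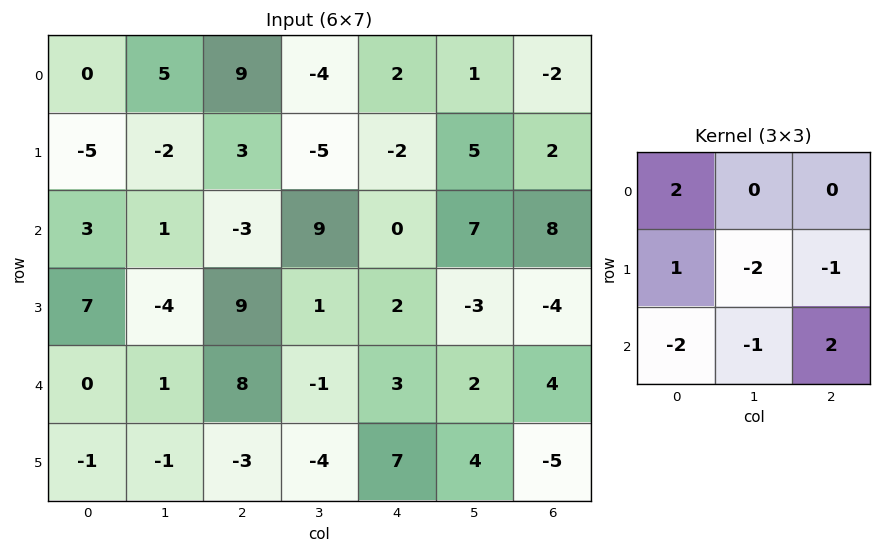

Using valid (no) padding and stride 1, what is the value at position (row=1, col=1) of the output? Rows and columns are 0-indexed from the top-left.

-5

The receptive field on the input at this output position is [-2 3 -5 / 1 -3 9 / -4 9 1]. Elementwise product with the kernel and sum: -2·2 + 1·1 + -3·-2 + 9·-1 + -4·-2 + 9·-1 + 1·2.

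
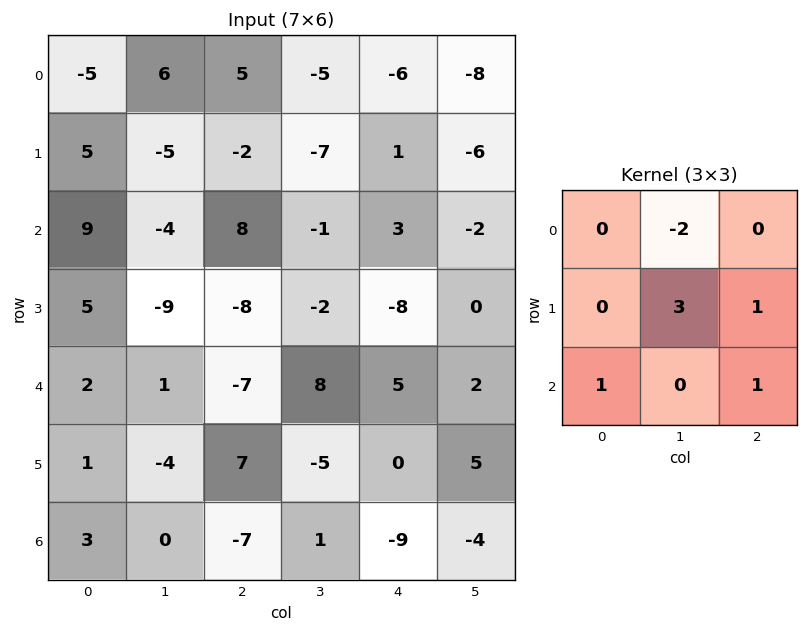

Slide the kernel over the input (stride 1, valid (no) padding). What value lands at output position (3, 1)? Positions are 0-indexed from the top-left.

The receptive field on the input at this output position is [-9 -8 -2 / 1 -7 8 / -4 7 -5]. Elementwise product with the kernel and sum: -8·-2 + -7·3 + 8·1 + -4·1 + -5·1.

-6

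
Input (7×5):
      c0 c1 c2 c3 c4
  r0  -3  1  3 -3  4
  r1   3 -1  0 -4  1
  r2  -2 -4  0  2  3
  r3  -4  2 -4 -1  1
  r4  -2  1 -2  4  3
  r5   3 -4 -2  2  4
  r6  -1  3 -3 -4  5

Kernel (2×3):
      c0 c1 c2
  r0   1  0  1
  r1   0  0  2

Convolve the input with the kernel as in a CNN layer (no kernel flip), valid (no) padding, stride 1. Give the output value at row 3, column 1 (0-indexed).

9

The receptive field on the input at this output position is [2 -4 -1 / 1 -2 4]. Elementwise product with the kernel and sum: 2·1 + -1·1 + 4·2.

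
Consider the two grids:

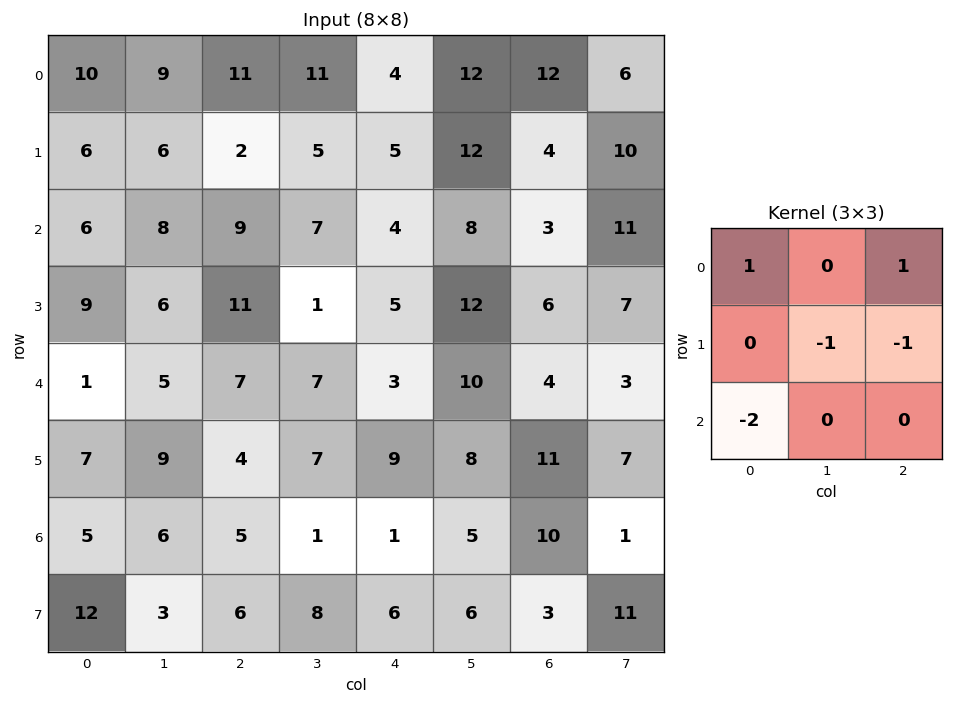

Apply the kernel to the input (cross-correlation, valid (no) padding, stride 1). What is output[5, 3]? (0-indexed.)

The receptive field on the input at this output position is [7 9 8 / 1 1 5 / 8 6 6]. Elementwise product with the kernel and sum: 7·1 + 8·1 + 1·-1 + 5·-1 + 8·-2.

-7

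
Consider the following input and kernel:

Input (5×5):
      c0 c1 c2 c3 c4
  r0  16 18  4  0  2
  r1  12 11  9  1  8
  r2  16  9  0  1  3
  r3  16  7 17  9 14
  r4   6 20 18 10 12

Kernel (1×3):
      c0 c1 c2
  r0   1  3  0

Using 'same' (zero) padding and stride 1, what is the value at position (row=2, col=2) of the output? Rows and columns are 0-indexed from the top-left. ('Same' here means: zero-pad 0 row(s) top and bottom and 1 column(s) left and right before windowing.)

9

The receptive field on the zero-padded input at this output position is [9 0 1]. Elementwise product with the kernel and sum: 9·1 + 0·3.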